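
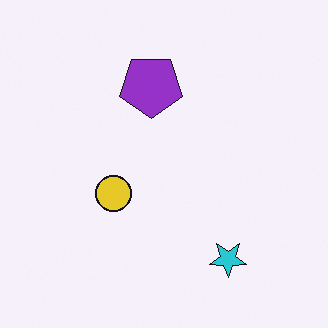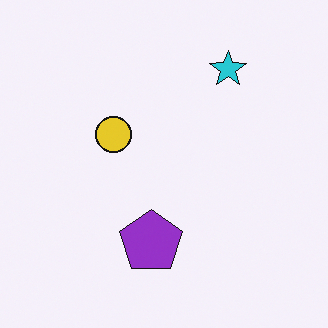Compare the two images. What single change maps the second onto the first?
It was flipped vertically (top ↔ bottom).

The cyan star is in the top-right of the second image and the bottom-right of the first — shapes on opposite sides of the horizontal midline have swapped in a mirror flip.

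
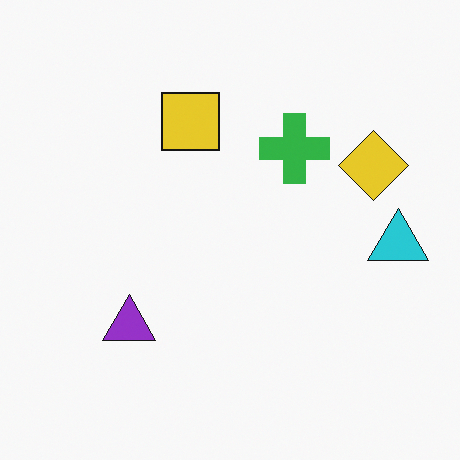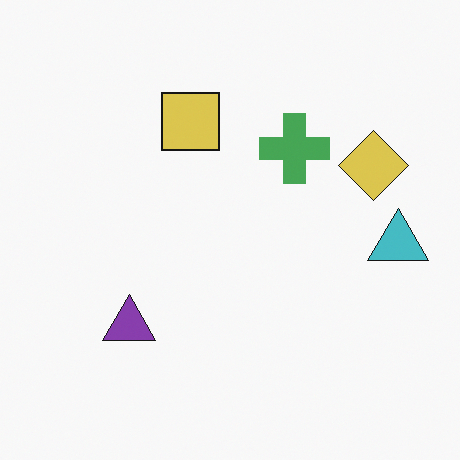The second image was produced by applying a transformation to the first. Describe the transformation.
The image was slightly desaturated.

All colors are more muted and greyish — a global saturation change.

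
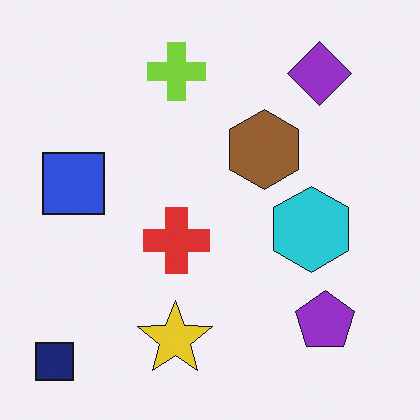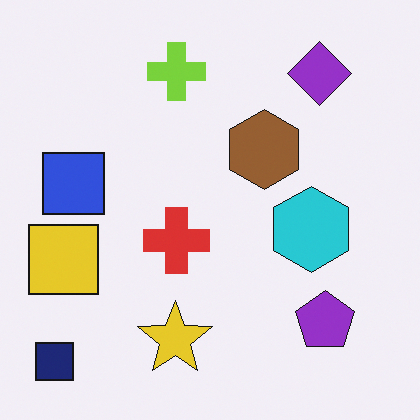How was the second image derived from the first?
The second image is the first overlaid with an additional yellow square.

A yellow square appears in the second image that is absent from the first.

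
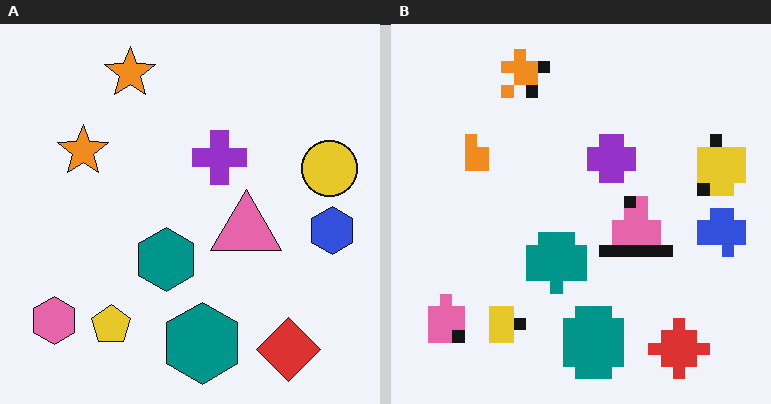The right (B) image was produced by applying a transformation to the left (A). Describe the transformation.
It was heavily pixelated into large blocks.

Shapes are reduced to large square blocks; fine edges and outlines are lost — a downscale-then-upscale (mosaic) effect.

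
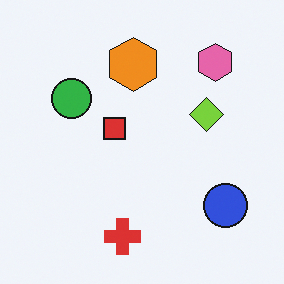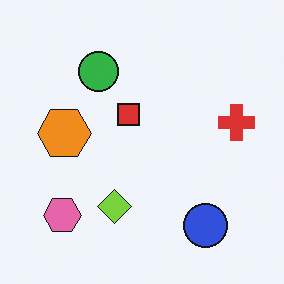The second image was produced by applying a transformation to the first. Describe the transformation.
Transposed (reflected across the top-left ↔ bottom-right diagonal).

Shapes have swapped their row and column positions — what was in the top-right is now in the bottom-left — a diagonal reflection.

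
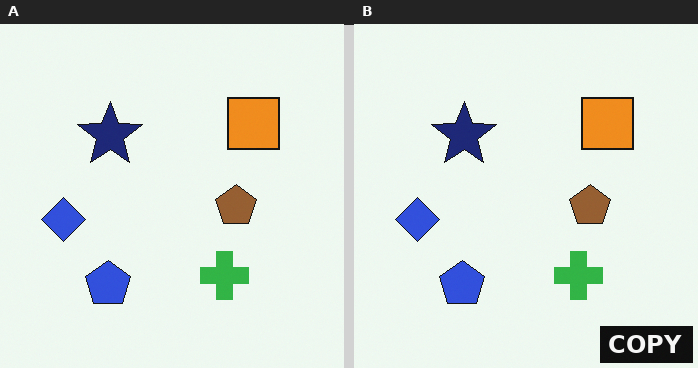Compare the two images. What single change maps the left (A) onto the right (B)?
It was watermarked with the text "COPY" in the lower-right corner.

A dark label reading "COPY" appears in the lower-right corner.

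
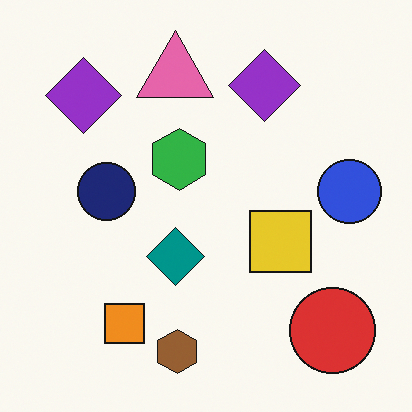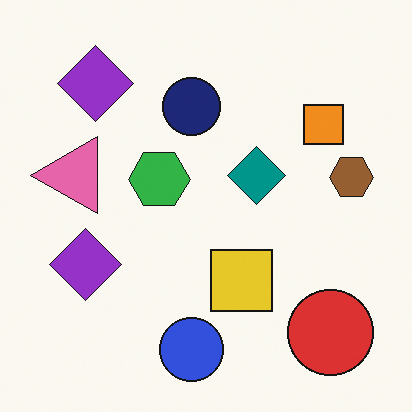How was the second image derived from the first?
The image was transposed (reflected across the top-left ↔ bottom-right diagonal).

Shapes have swapped their row and column positions — what was in the top-right is now in the bottom-left — a diagonal reflection.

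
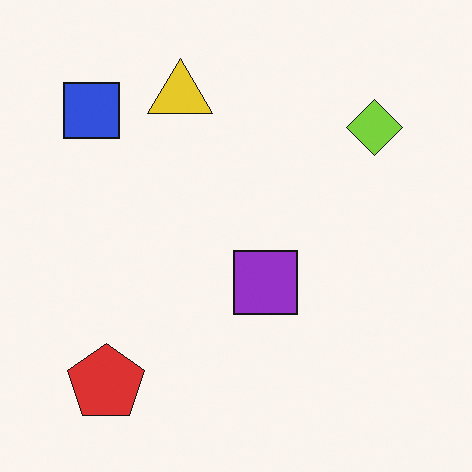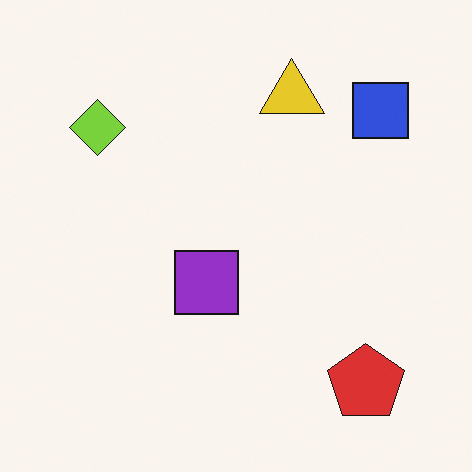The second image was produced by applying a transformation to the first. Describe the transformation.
The second image is the first flipped horizontally (left ↔ right).

The blue square is in the top-left of the first image and the top-right of the second — shapes on opposite sides of the vertical midline have swapped in a mirror flip.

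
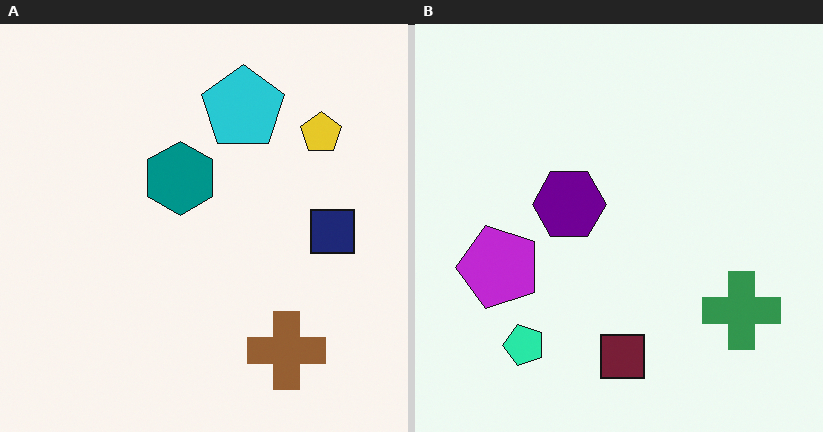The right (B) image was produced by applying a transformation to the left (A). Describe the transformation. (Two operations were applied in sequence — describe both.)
The right (B) image is the left (A) hue-shifted by a moderate amount, then transposed (reflected across the top-left ↔ bottom-right diagonal).

Every shape's color has rotated by the same amount around the hue wheel — a uniform hue shift. Shapes have swapped their row and column positions — what was in the top-right is now in the bottom-left — a diagonal reflection.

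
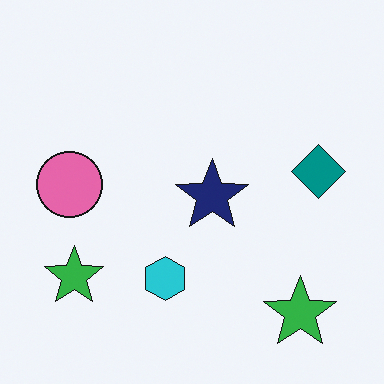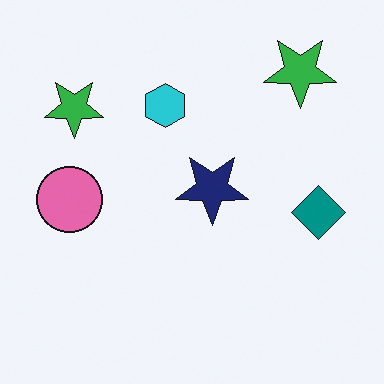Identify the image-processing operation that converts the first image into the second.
The transformation is: flipped vertically (top ↔ bottom).

The cyan hexagon is in the bottom of the first image and the top of the second — shapes on opposite sides of the horizontal midline have swapped in a mirror flip.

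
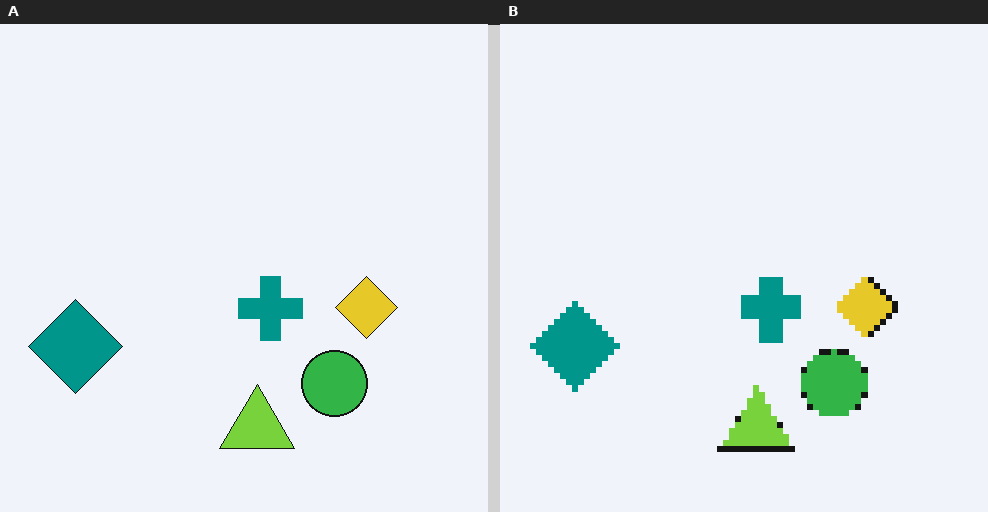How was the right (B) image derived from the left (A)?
It was moderately pixelated.

Shapes are reduced to large square blocks; fine edges and outlines are lost — a downscale-then-upscale (mosaic) effect.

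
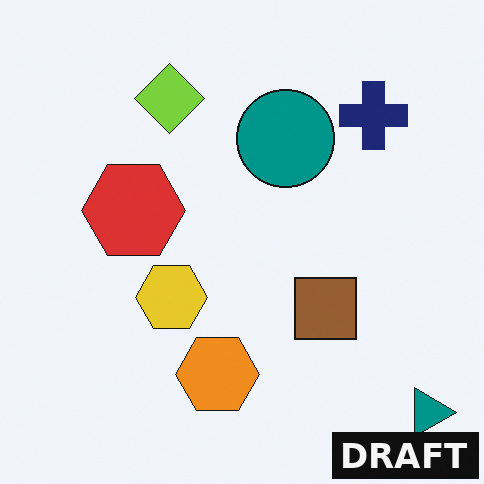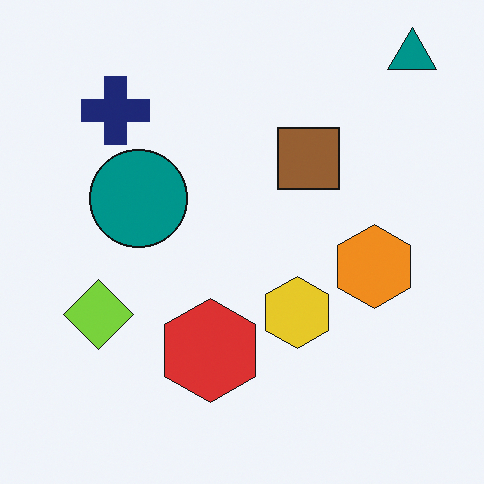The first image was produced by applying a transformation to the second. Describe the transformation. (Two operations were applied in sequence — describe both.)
The image was rotated 90° clockwise, then watermarked with the text "DRAFT" in the lower-right corner.

The teal triangle sits in the top-right of the second image and the bottom-right of the first — consistent with a whole-image 90° clockwise rotation. A dark label reading "DRAFT" appears in the lower-right corner.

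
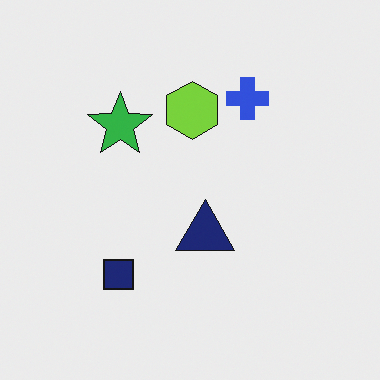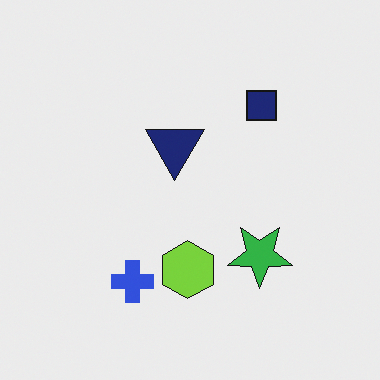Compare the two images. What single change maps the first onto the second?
The transformation is: rotated 180°.

The navy square sits in the bottom-left of the first image and the top-right of the second — consistent with a whole-image 180° rotation.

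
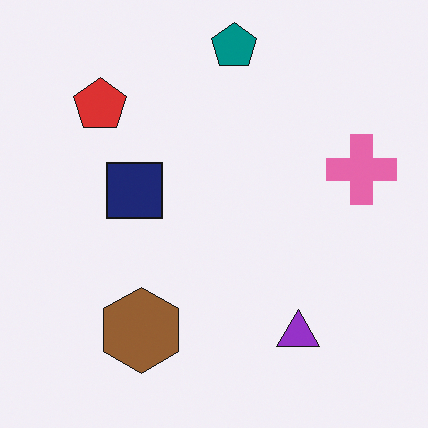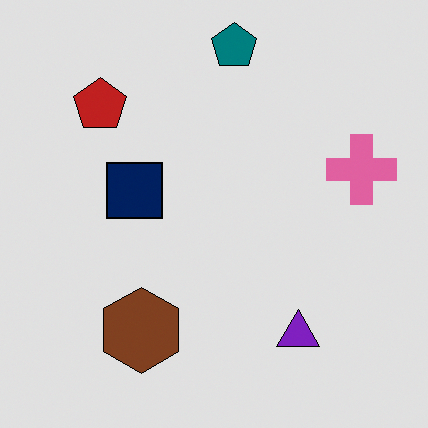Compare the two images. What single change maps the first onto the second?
This is the original image posterized to a reduced palette.

Each flat color has snapped to a coarser quantized level — most visibly, the near-white background has dropped to a flat grey.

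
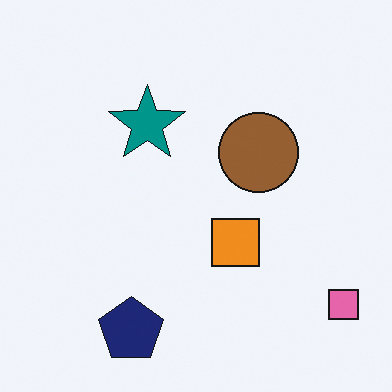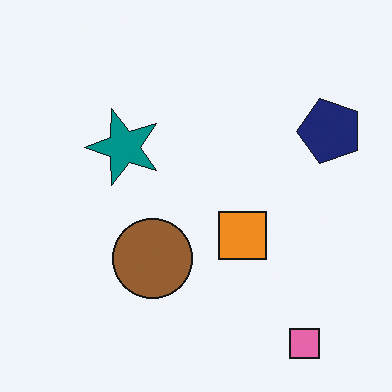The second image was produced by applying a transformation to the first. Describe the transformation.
Transposed (reflected across the top-left ↔ bottom-right diagonal).

Shapes have swapped their row and column positions — what was in the top-right is now in the bottom-left — a diagonal reflection.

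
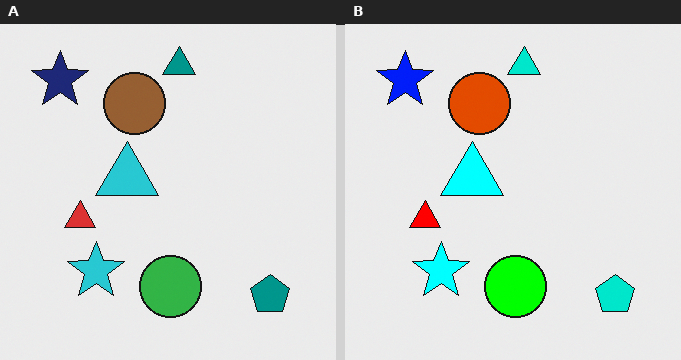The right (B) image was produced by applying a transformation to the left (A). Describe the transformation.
Made much more vivid (saturation change).

All colors are more vivid — a global saturation change.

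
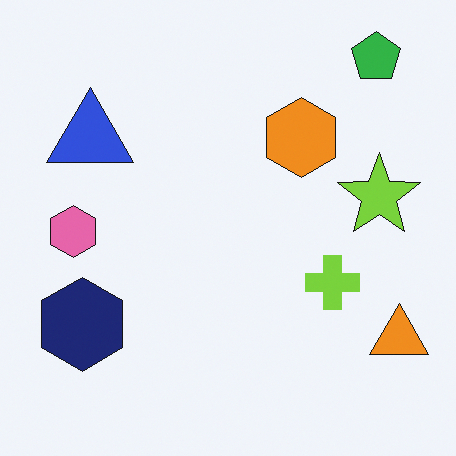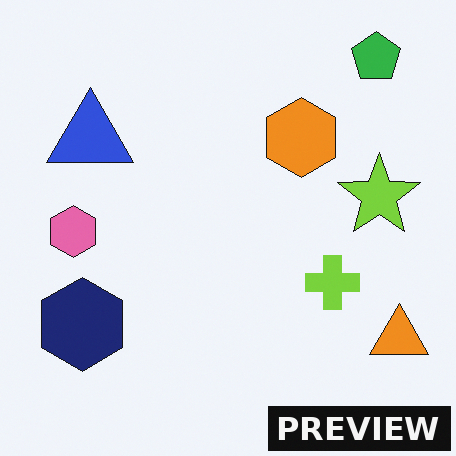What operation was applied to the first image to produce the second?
Watermarked with the text "PREVIEW" in the lower-right corner.

A dark label reading "PREVIEW" appears in the lower-right corner.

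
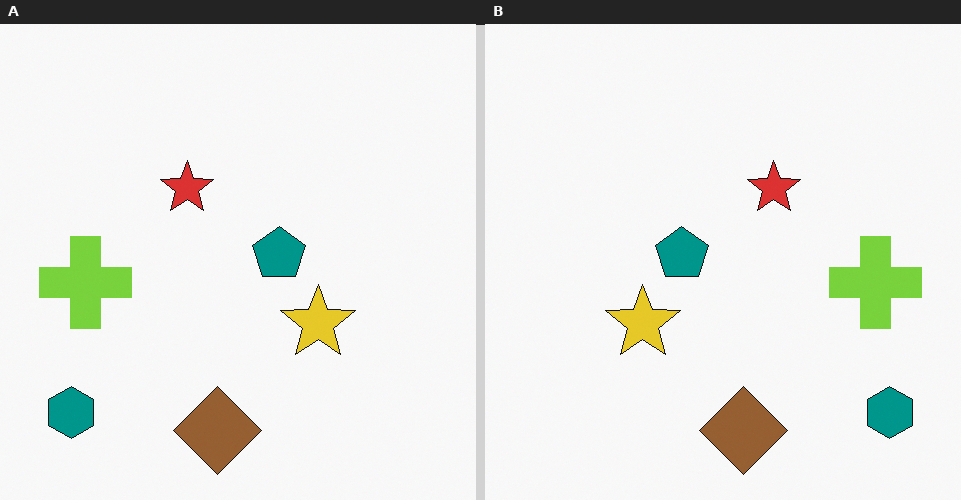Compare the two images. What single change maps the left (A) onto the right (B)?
This is the original image flipped horizontally (left ↔ right).

The teal hexagon is in the bottom-left of the left (A) image and the bottom-right of the right (B) — shapes on opposite sides of the vertical midline have swapped in a mirror flip.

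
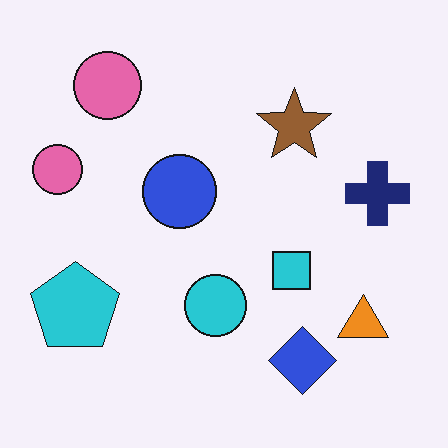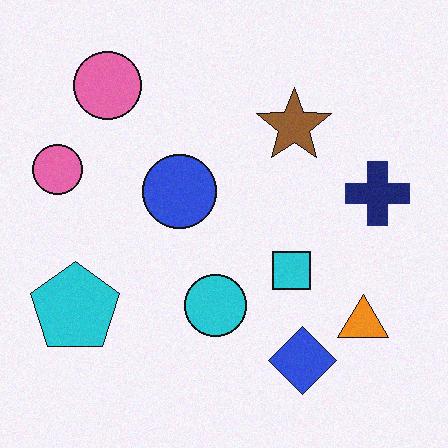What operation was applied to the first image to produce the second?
Degraded with light additive noise.

Random speckle covers the whole image, including the flat background.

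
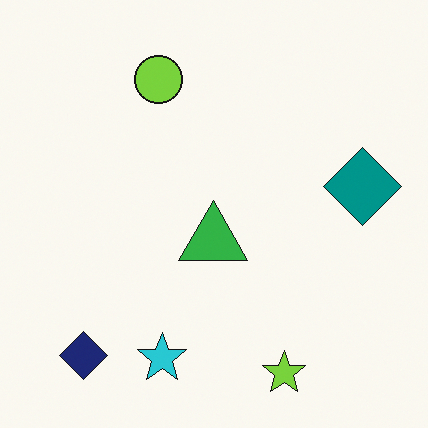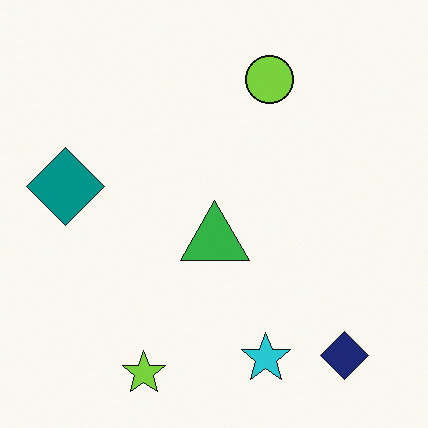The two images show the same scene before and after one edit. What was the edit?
The image was flipped horizontally (left ↔ right).

The teal diamond is in the right of the first image and the left of the second — shapes on opposite sides of the vertical midline have swapped in a mirror flip.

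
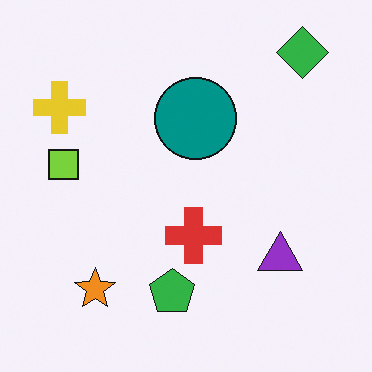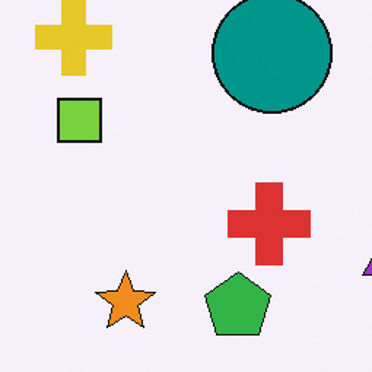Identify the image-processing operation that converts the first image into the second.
The second image is the first cropped slightly and scaled back up.

The visible shapes are larger and the field of view is narrower; shapes near the original edges may be partly or wholly outside the frame — a crop-and-rescale.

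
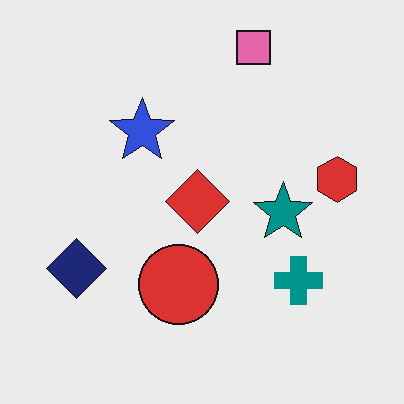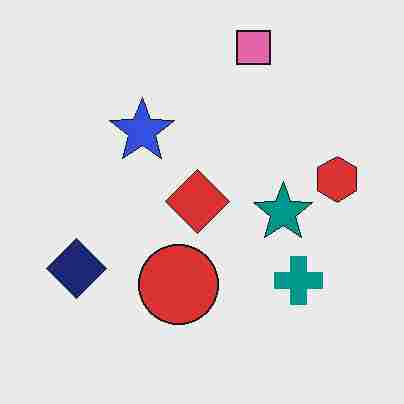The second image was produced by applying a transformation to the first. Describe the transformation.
The transformation is: degraded with heavy JPEG compression.

Blocky 8×8 compression artifacts appear around shape edges and the flat background shows ringing — characteristic JPEG degradation.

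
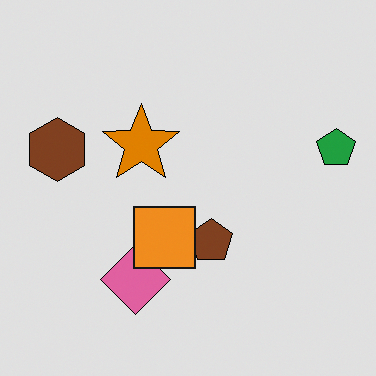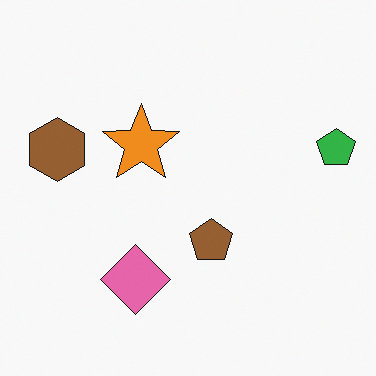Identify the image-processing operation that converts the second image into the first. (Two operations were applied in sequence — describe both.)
Moderately posterized, then overlaid with an additional orange square.

Each flat color has snapped to a coarser quantized level — most visibly, the near-white background has dropped to a flat grey. An orange square appears in the first image that is absent from the second.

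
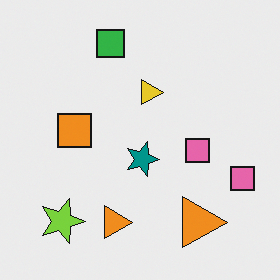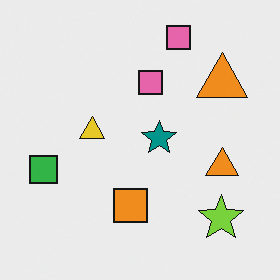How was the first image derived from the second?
Rotated 90° clockwise.

The lime star sits in the bottom-right of the second image and the bottom-left of the first — consistent with a whole-image 90° clockwise rotation.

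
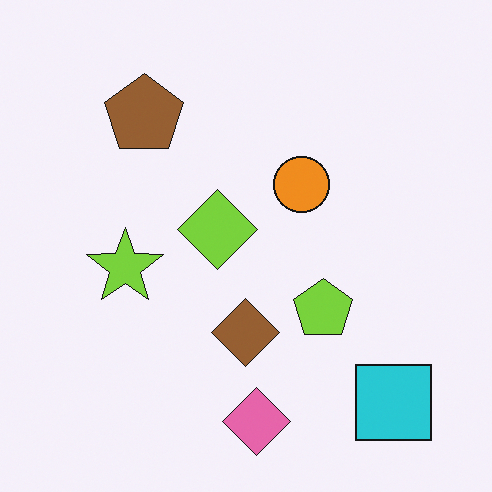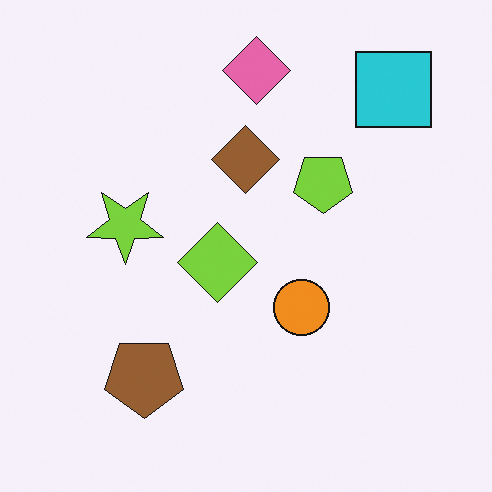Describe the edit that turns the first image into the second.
The image was flipped vertically (top ↔ bottom).

The pink diamond is in the bottom of the first image and the top of the second — shapes on opposite sides of the horizontal midline have swapped in a mirror flip.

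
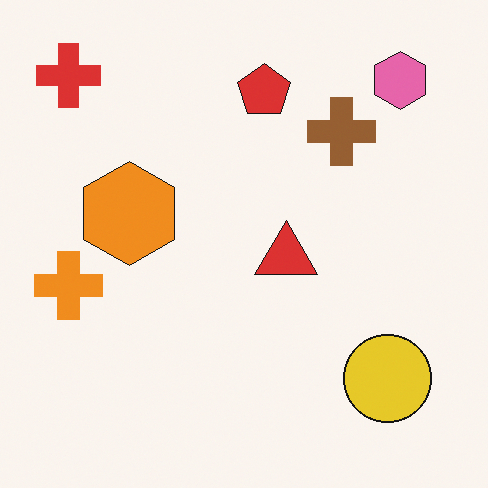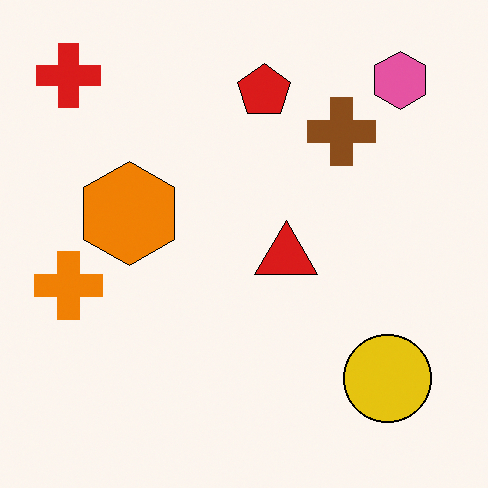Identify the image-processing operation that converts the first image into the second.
It was given slightly increased contrast.

Tones are pushed away from mid-grey across the whole image — a global contrast change.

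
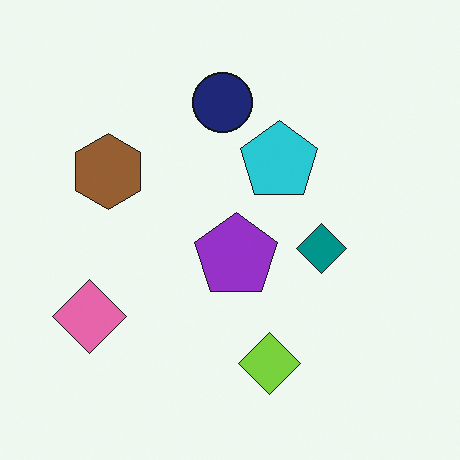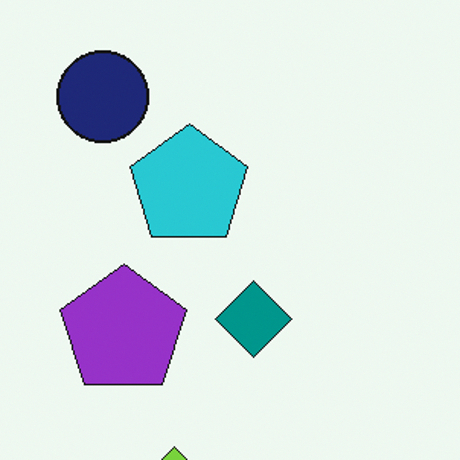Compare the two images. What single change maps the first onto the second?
The second image is the first cropped to a modestly smaller region and rescaled.

The visible shapes are larger and the field of view is narrower; shapes near the original edges may be partly or wholly outside the frame — a crop-and-rescale.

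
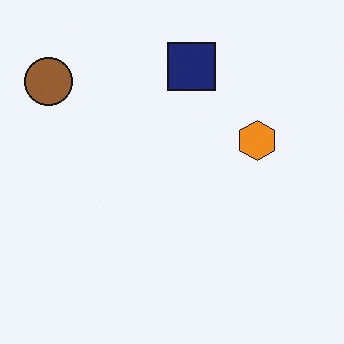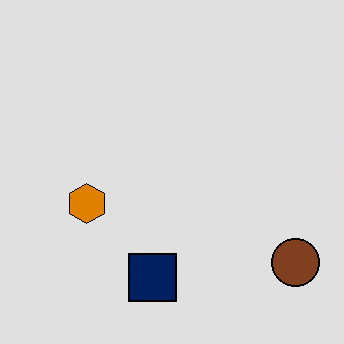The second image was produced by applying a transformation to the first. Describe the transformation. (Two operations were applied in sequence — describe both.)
The image was moderately posterized, then rotated 180°.

Each flat color has snapped to a coarser quantized level — most visibly, the near-white background has dropped to a flat grey. The brown circle sits in the top-left of the first image and the bottom-right of the second — consistent with a whole-image 180° rotation.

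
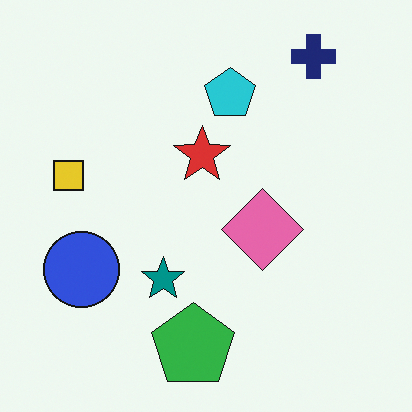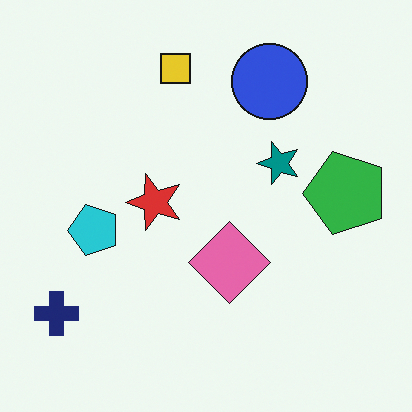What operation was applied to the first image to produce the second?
It was transposed (reflected across the top-left ↔ bottom-right diagonal).

Shapes have swapped their row and column positions — what was in the top-right is now in the bottom-left — a diagonal reflection.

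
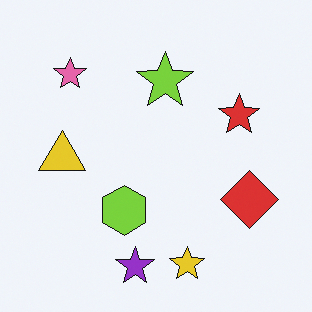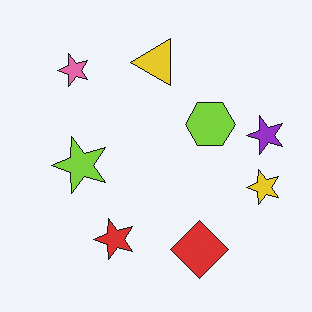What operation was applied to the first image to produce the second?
It was transposed (reflected across the top-left ↔ bottom-right diagonal).

Shapes have swapped their row and column positions — what was in the top-right is now in the bottom-left — a diagonal reflection.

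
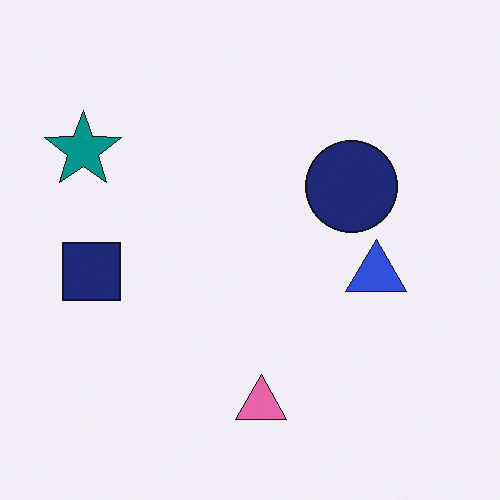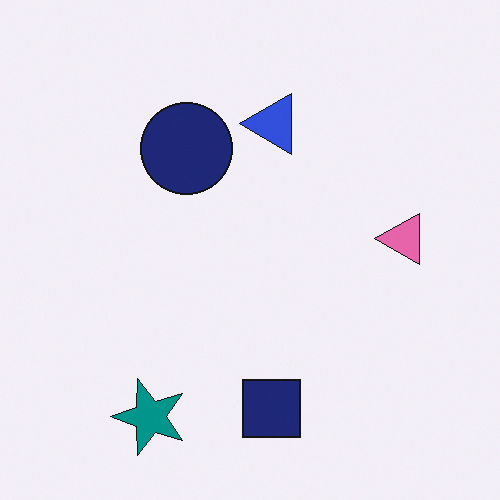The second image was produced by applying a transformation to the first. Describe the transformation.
Rotated 90° counter-clockwise.

The teal star sits in the top-left of the first image and the bottom-left of the second — consistent with a whole-image 90° counter-clockwise rotation.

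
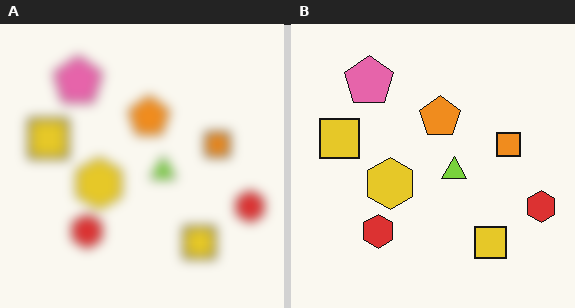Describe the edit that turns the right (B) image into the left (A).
The image was heavily blurred.

Shape edges and outlines are uniformly softened across the whole image.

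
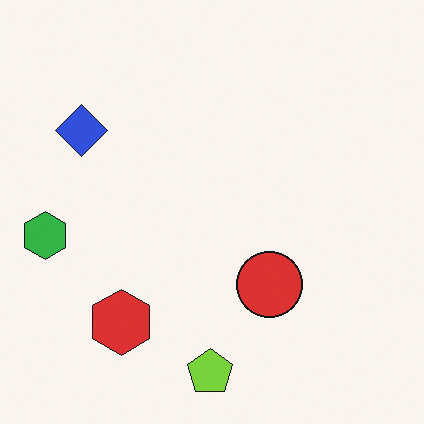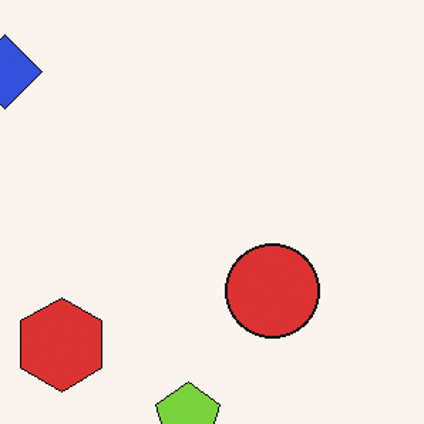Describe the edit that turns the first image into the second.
This is the original image cropped slightly and scaled back up.

The visible shapes are larger and the field of view is narrower; shapes near the original edges may be partly or wholly outside the frame — a crop-and-rescale.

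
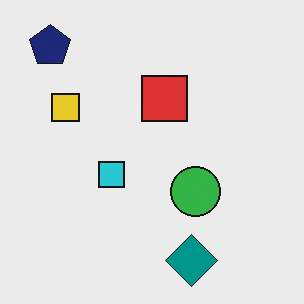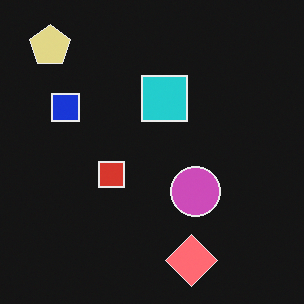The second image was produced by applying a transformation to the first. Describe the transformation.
It was color-inverted (negative).

The light background has become dark and every shape's color is its complement — a photographic negative.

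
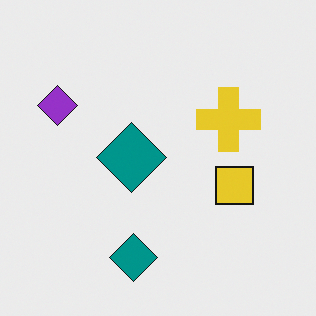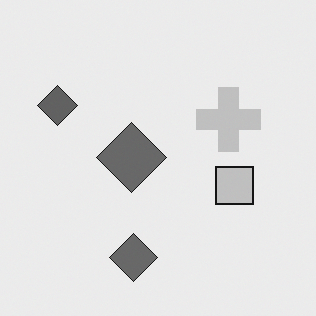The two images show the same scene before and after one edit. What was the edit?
The second image is the first converted to grayscale.

All color is removed — every shape is now a shade of grey.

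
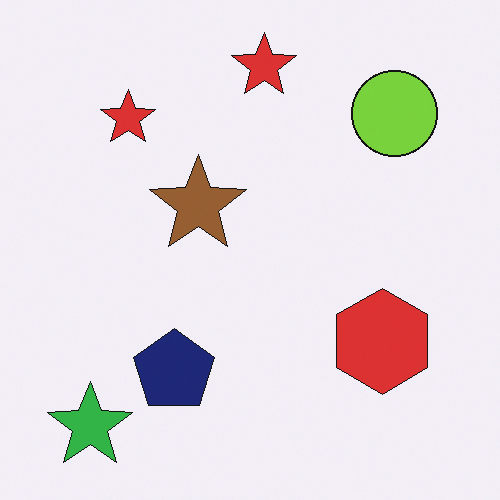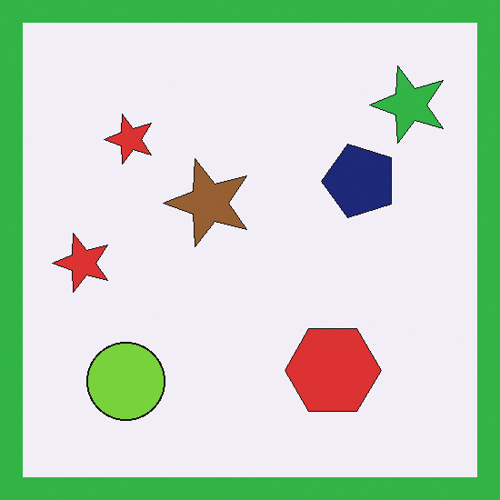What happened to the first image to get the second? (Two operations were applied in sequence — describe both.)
The image was transposed (reflected across the top-left ↔ bottom-right diagonal), then framed with a green border.

Shapes have swapped their row and column positions — what was in the top-right is now in the bottom-left — a diagonal reflection. A solid green frame runs around the edge of the second image, with the content slightly shrunk inside it.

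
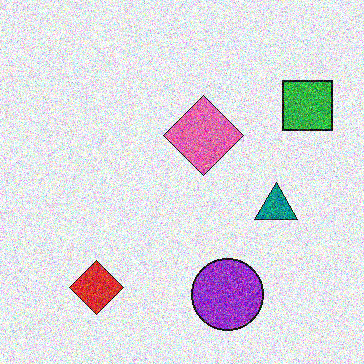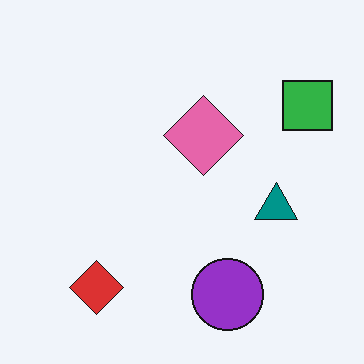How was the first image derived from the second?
Degraded with strong gaussian noise.

Random speckle covers the whole image, including the flat background.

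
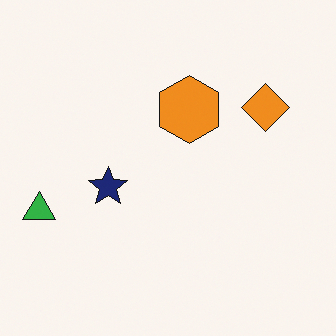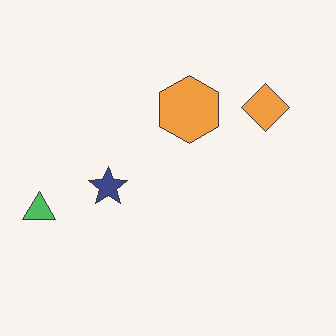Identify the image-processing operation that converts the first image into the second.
The second image is the first given slightly reduced contrast.

Tones are pushed toward mid-grey across the whole image — a global contrast change.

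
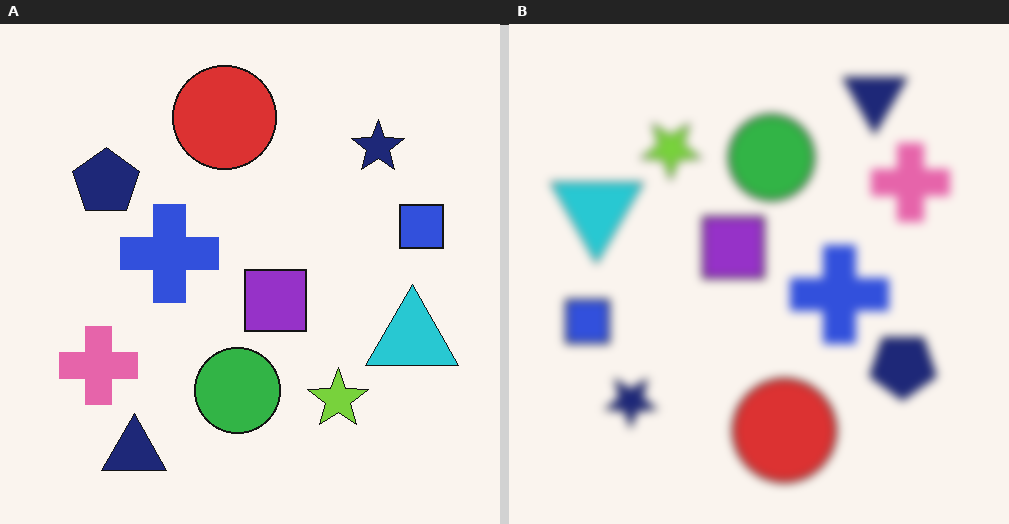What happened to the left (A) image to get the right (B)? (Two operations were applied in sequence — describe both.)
The right (B) image is the left (A) moderately blurred, then rotated 180°.

Shape edges and outlines are uniformly softened across the whole image. The navy triangle sits in the bottom-left of the left (A) image and the top-right of the right (B) — consistent with a whole-image 180° rotation.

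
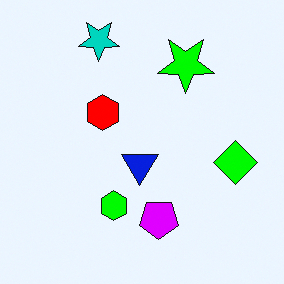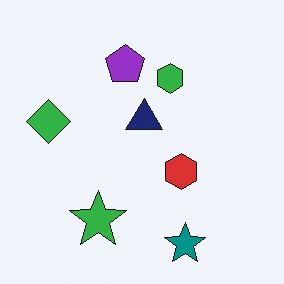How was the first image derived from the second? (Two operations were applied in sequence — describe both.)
It was made much more vivid (saturation change), then rotated 180°.

All colors are more vivid — a global saturation change. The teal star sits in the bottom of the second image and the top of the first — consistent with a whole-image 180° rotation.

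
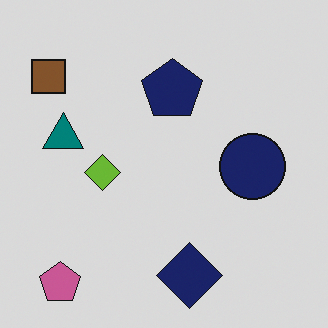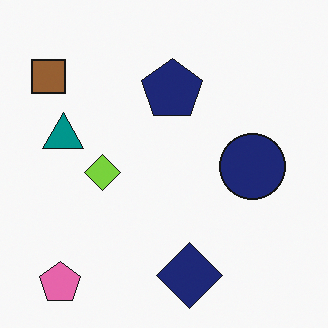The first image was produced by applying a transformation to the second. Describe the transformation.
The image was darkened a little.

Every pixel — background and shapes alike — is uniformly darkened.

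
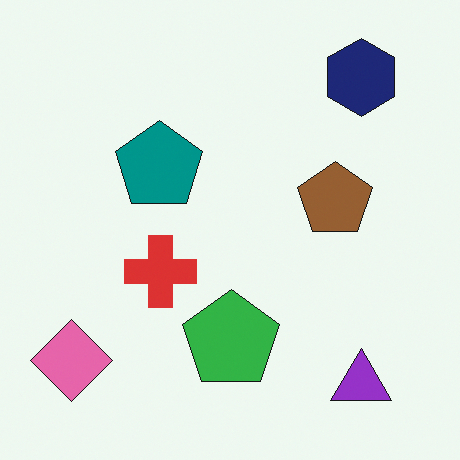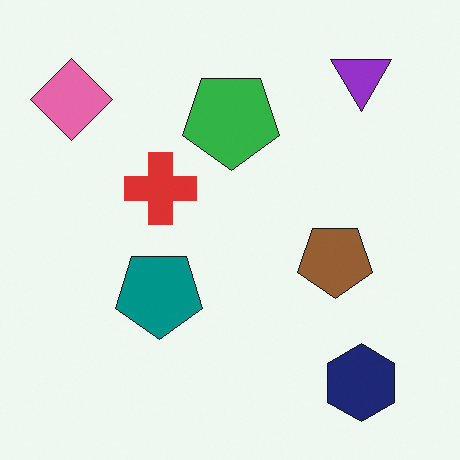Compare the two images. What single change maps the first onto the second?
The second image is the first flipped vertically (top ↔ bottom).

The purple triangle is in the bottom-right of the first image and the top-right of the second — shapes on opposite sides of the horizontal midline have swapped in a mirror flip.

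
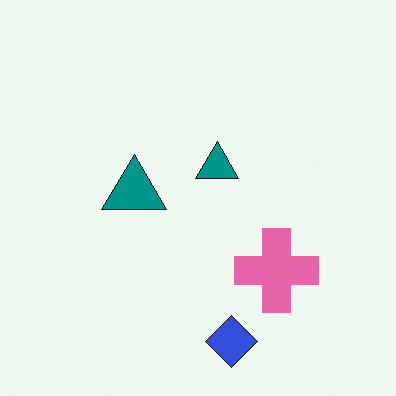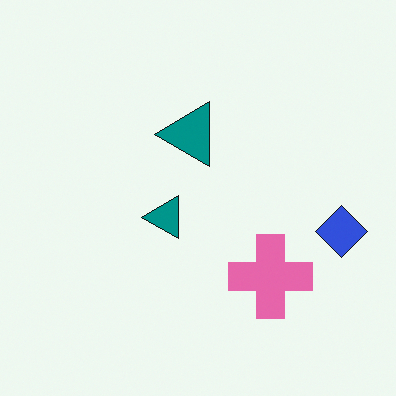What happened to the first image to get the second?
The second image is the first transposed (reflected across the top-left ↔ bottom-right diagonal).

Shapes have swapped their row and column positions — what was in the top-right is now in the bottom-left — a diagonal reflection.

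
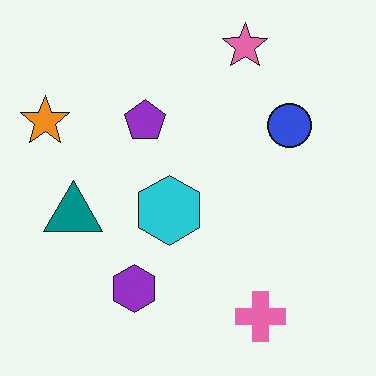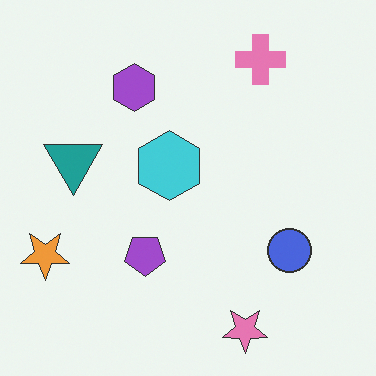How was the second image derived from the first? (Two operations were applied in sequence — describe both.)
Flipped vertically (top ↔ bottom), then given slightly reduced contrast.

The pink star is in the top of the first image and the bottom of the second — shapes on opposite sides of the horizontal midline have swapped in a mirror flip. Tones are pushed toward mid-grey across the whole image — a global contrast change.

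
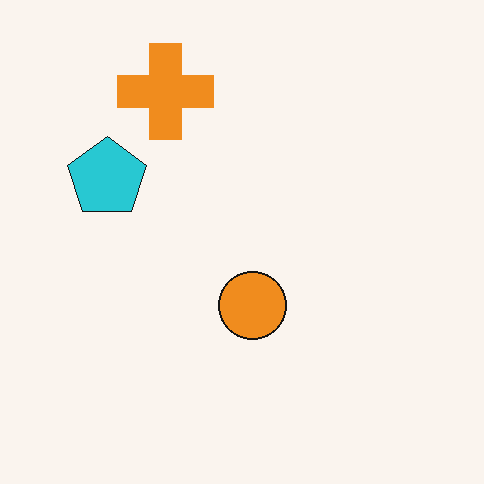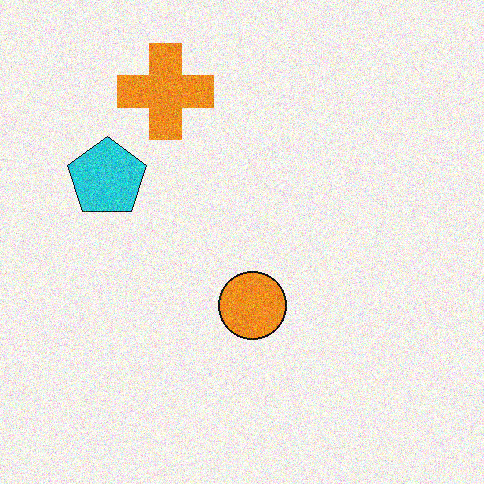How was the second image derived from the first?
It was degraded with moderate additive noise.

Random speckle covers the whole image, including the flat background.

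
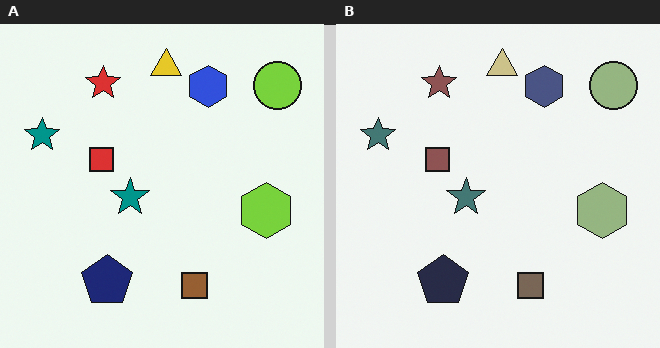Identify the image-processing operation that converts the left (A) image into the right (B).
The image was heavily desaturated.

All colors are more muted and greyish — a global saturation change.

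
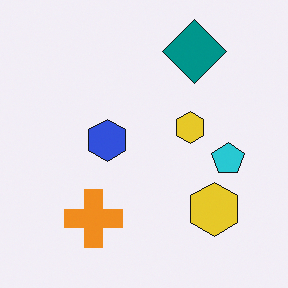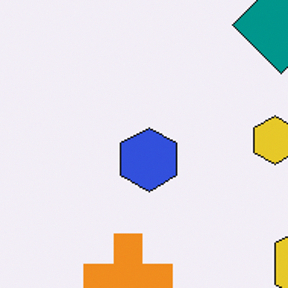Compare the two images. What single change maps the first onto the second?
The second image is the first cropped slightly and scaled back up.

The visible shapes are larger and the field of view is narrower; shapes near the original edges may be partly or wholly outside the frame — a crop-and-rescale.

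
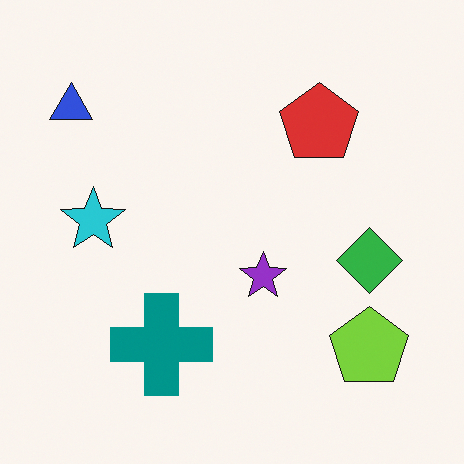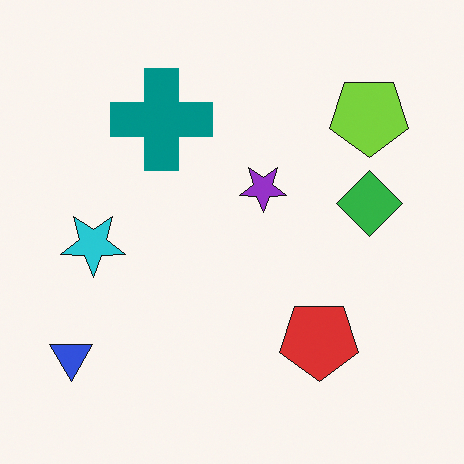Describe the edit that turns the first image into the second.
This is the original image flipped vertically (top ↔ bottom).

The blue triangle is in the top-left of the first image and the bottom-left of the second — shapes on opposite sides of the horizontal midline have swapped in a mirror flip.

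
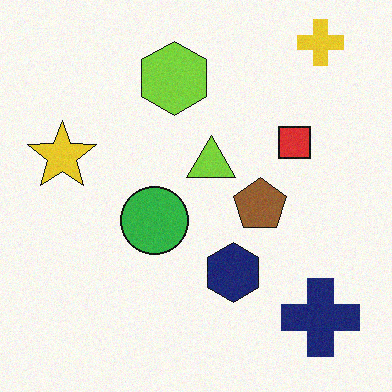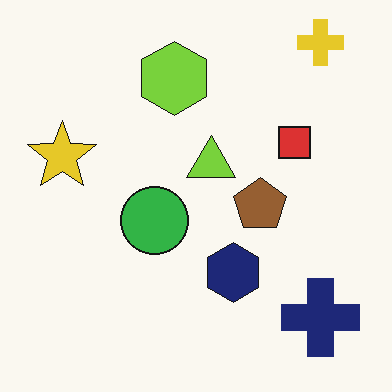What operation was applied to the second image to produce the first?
The transformation is: degraded with a light layer of grain.

Random speckle covers the whole image, including the flat background.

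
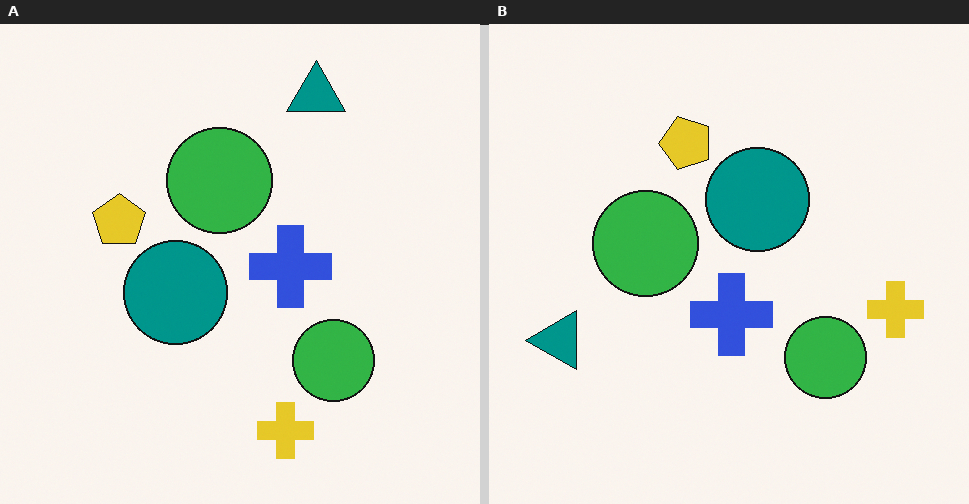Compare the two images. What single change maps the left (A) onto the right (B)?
It was transposed (reflected across the top-left ↔ bottom-right diagonal).

Shapes have swapped their row and column positions — what was in the top-right is now in the bottom-left — a diagonal reflection.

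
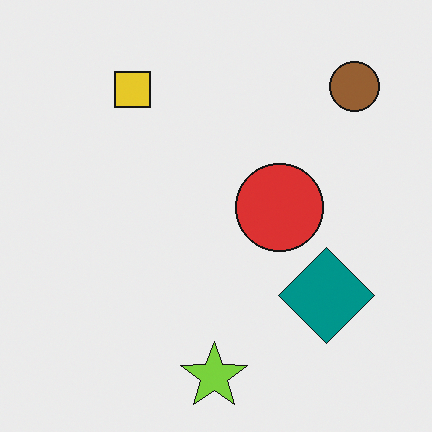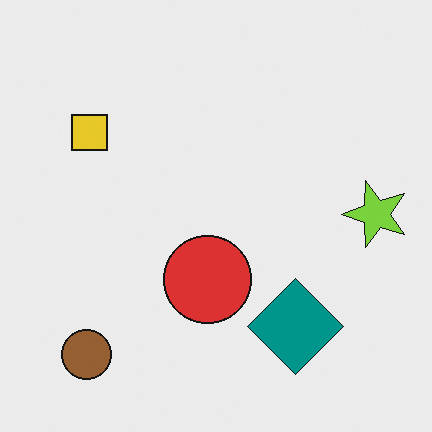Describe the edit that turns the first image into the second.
The second image is the first transposed (reflected across the top-left ↔ bottom-right diagonal).

Shapes have swapped their row and column positions — what was in the top-right is now in the bottom-left — a diagonal reflection.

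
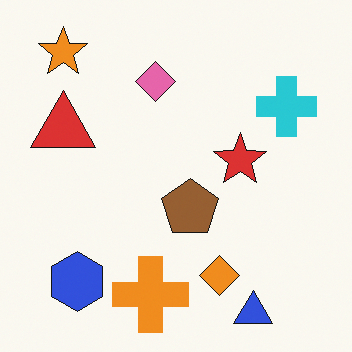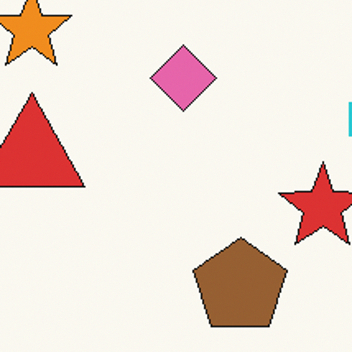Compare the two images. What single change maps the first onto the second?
The image was cropped to a noticeably smaller region and rescaled.

The visible shapes are larger and the field of view is narrower; shapes near the original edges may be partly or wholly outside the frame — a crop-and-rescale.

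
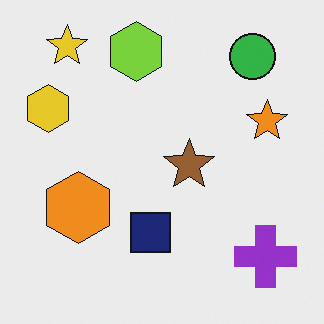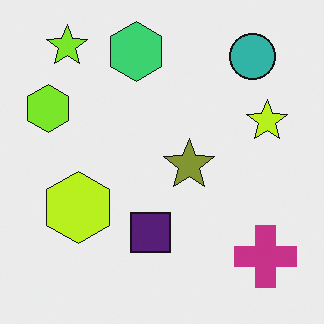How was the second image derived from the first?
This is the original image hue-shifted slightly.

Every shape's color has rotated by the same amount around the hue wheel — a uniform hue shift.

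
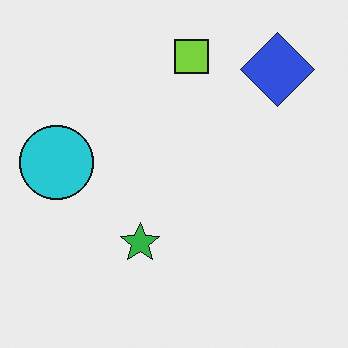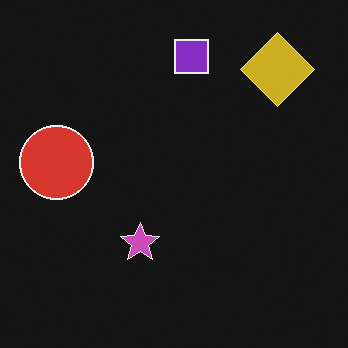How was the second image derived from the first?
This is the original image color-inverted (negative).

The light background has become dark and every shape's color is its complement — a photographic negative.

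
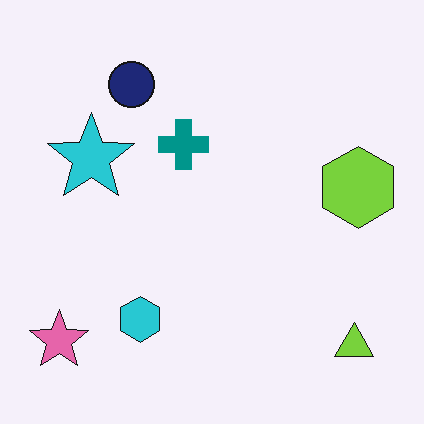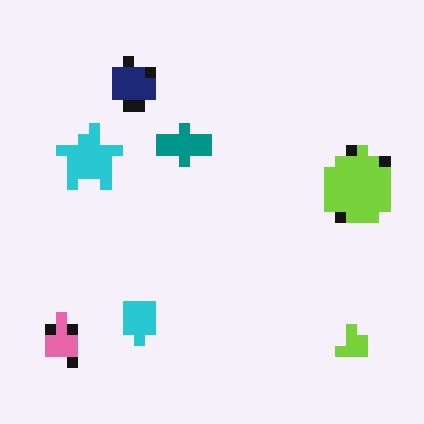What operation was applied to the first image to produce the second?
This is the original image coarsely pixelated.

Shapes are reduced to large square blocks; fine edges and outlines are lost — a downscale-then-upscale (mosaic) effect.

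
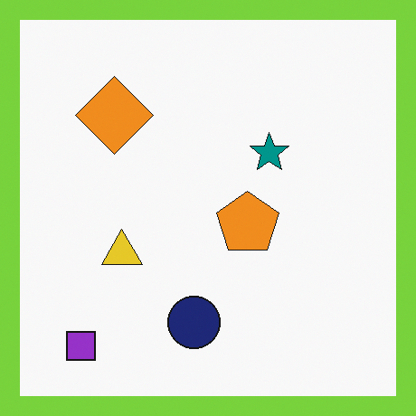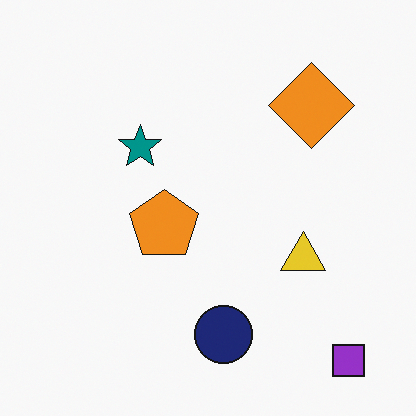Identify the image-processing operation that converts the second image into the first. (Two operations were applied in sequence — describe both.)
This is the original image flipped horizontally (left ↔ right), then framed with a lime border.

The purple square is in the bottom-right of the second image and the bottom-left of the first — shapes on opposite sides of the vertical midline have swapped in a mirror flip. A solid lime frame runs around the edge of the first image, with the content slightly shrunk inside it.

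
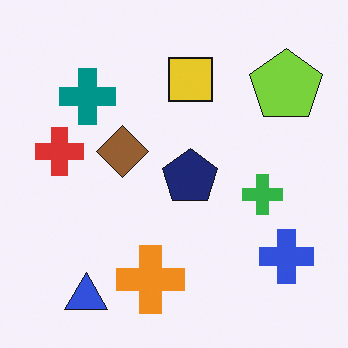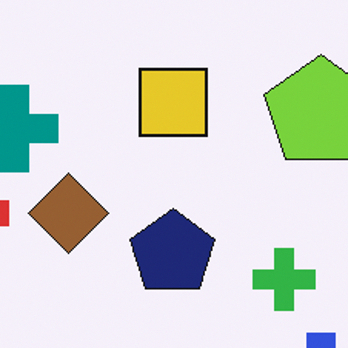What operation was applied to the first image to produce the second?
The image was cropped slightly and scaled back up.

The visible shapes are larger and the field of view is narrower; shapes near the original edges may be partly or wholly outside the frame — a crop-and-rescale.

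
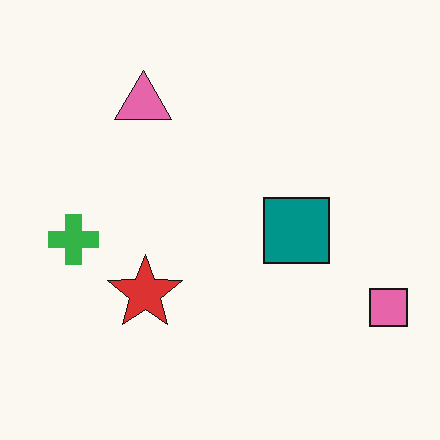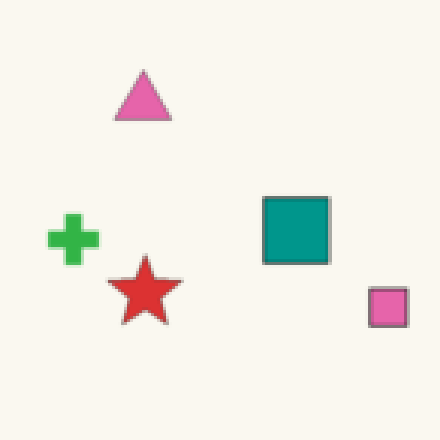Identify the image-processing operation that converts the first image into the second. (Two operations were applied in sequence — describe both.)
It was lightly blurred, then mildly pixelated.

Shape edges and outlines are uniformly softened across the whole image. Shapes are reduced to large square blocks; fine edges and outlines are lost — a downscale-then-upscale (mosaic) effect.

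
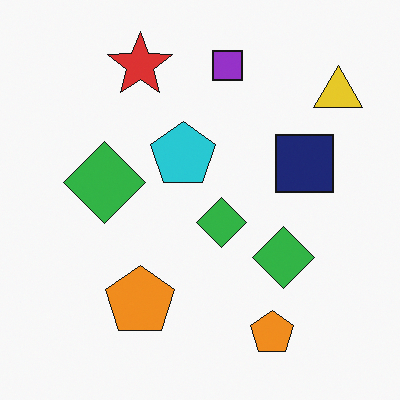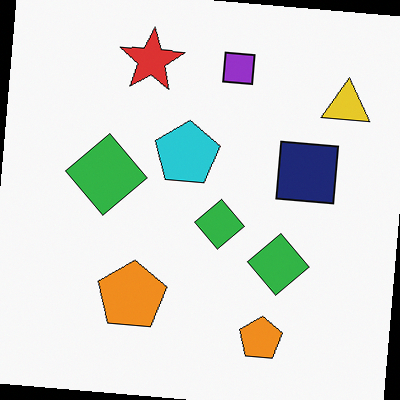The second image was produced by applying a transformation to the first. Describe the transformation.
This is the original image rotated clockwise by a small amount.

Every shape is tilted by the same angle and the image corners show triangular fill wedges — a whole-image rotation by a non-right angle.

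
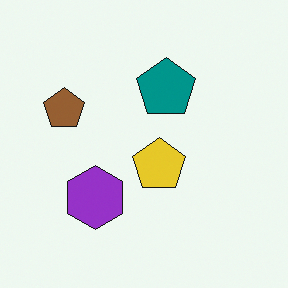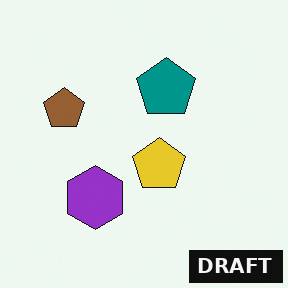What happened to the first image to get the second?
The image was watermarked with the text "DRAFT" in the lower-right corner.

A dark label reading "DRAFT" appears in the lower-right corner.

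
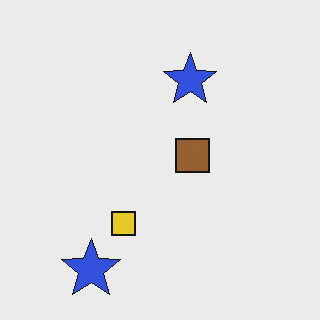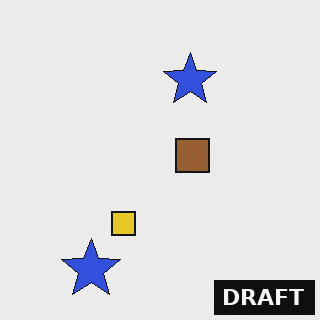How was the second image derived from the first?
Watermarked with the text "DRAFT" in the lower-right corner.

A dark label reading "DRAFT" appears in the lower-right corner.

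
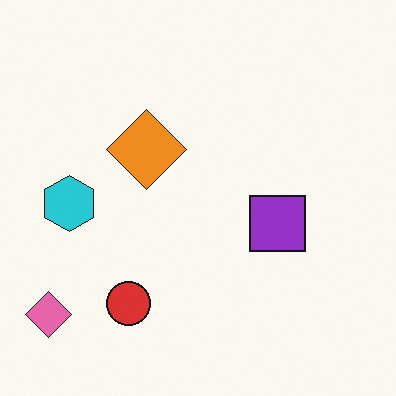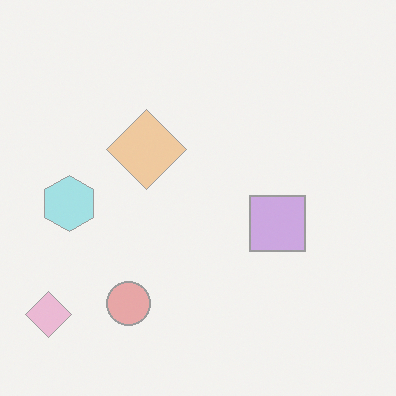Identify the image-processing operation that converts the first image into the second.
Given much lower contrast.

Tones are pushed toward mid-grey across the whole image — a global contrast change.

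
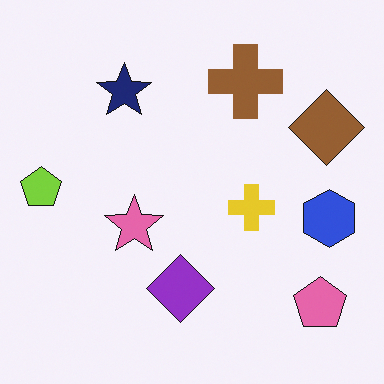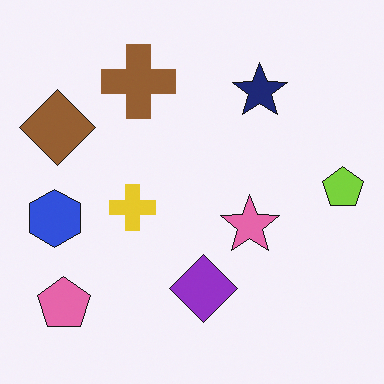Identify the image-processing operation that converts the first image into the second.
The transformation is: flipped horizontally (left ↔ right).

The lime pentagon is in the left of the first image and the right of the second — shapes on opposite sides of the vertical midline have swapped in a mirror flip.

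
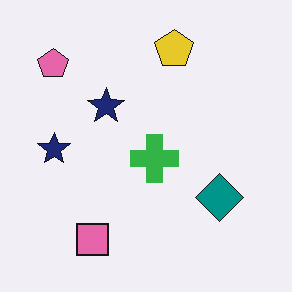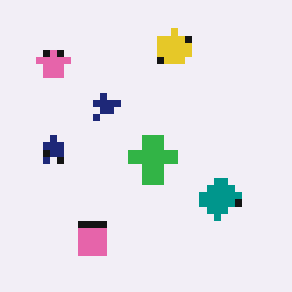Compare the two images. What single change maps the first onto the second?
The second image is the first moderately pixelated.

Shapes are reduced to large square blocks; fine edges and outlines are lost — a downscale-then-upscale (mosaic) effect.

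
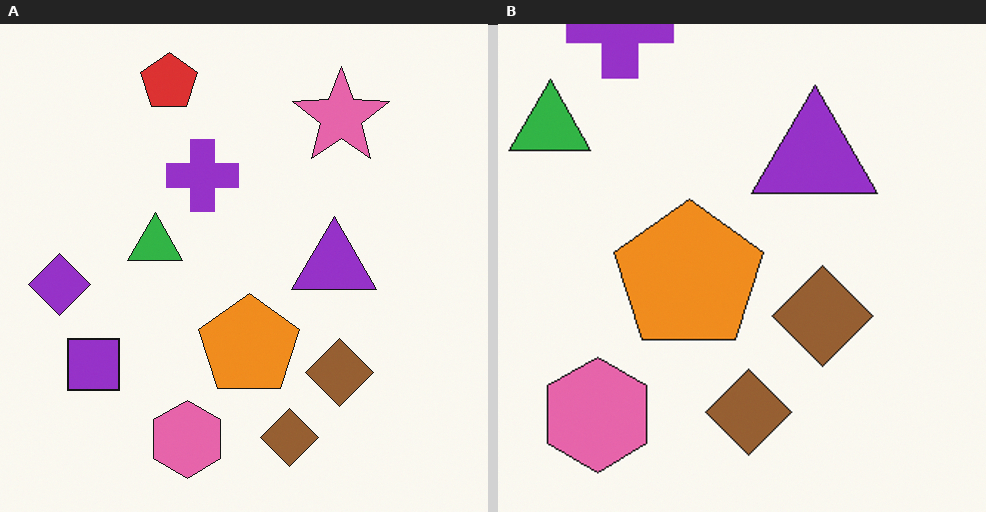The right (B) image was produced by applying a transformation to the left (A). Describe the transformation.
The right (B) image is the left (A) cropped slightly and scaled back up.

The visible shapes are larger and the field of view is narrower; shapes near the original edges may be partly or wholly outside the frame — a crop-and-rescale.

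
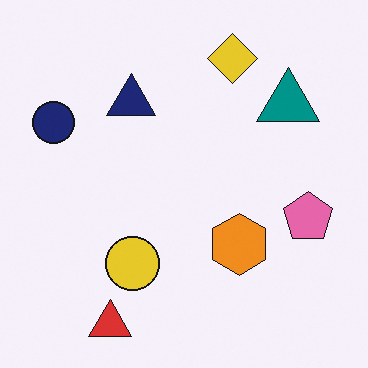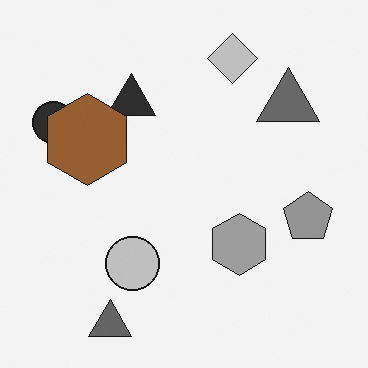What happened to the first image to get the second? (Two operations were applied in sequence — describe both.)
The second image is the first converted to grayscale, then overlaid with an additional brown hexagon.

All color is removed — every shape is now a shade of grey. A brown hexagon appears in the second image that is absent from the first.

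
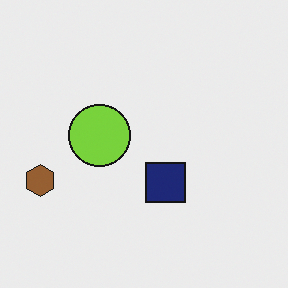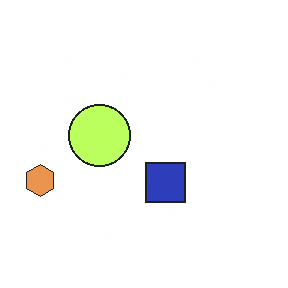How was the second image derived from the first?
It was noticeably brightened.

Every pixel — background and shapes alike — is uniformly brightened.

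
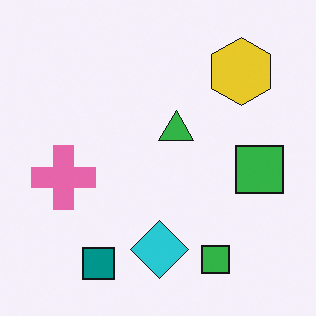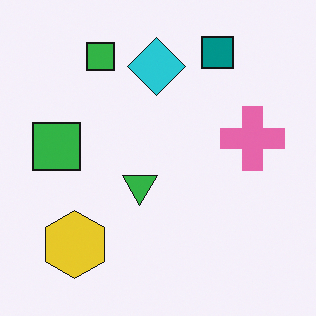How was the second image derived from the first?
It was rotated 180°.

The teal square sits in the bottom-left of the first image and the top-right of the second — consistent with a whole-image 180° rotation.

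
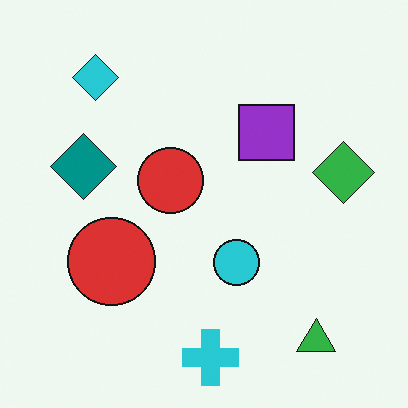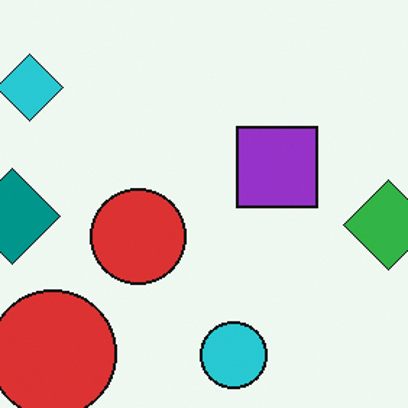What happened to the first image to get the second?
The second image is the first cropped to a modestly smaller region and rescaled.

The visible shapes are larger and the field of view is narrower; shapes near the original edges may be partly or wholly outside the frame — a crop-and-rescale.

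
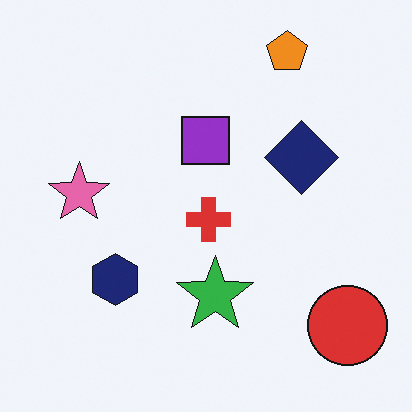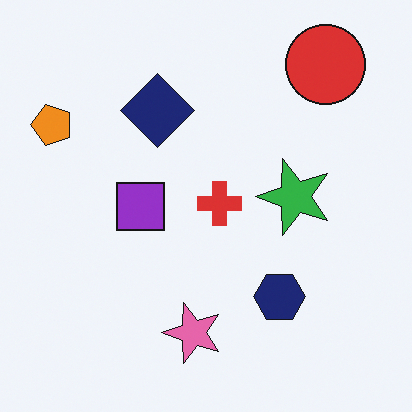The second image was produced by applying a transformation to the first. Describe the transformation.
It was rotated 90° counter-clockwise.

The red circle sits in the bottom-right of the first image and the top-right of the second — consistent with a whole-image 90° counter-clockwise rotation.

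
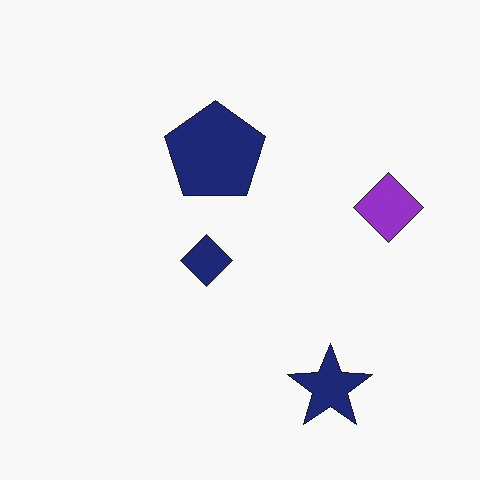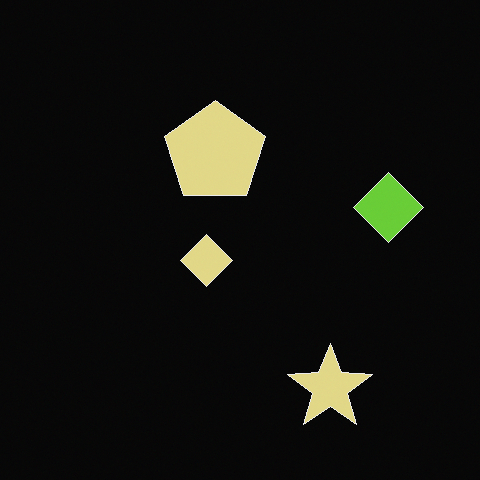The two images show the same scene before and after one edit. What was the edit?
This is the original image color-inverted (negative).

The light background has become dark and every shape's color is its complement — a photographic negative.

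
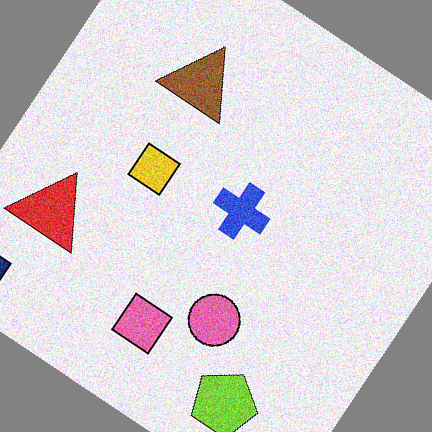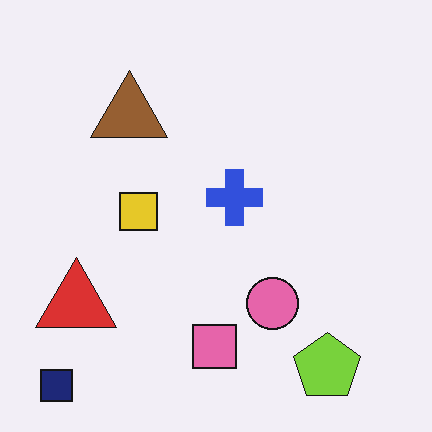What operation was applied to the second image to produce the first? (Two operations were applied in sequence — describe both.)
This is the original image degraded with moderate additive noise, then rotated clockwise by a large amount — several tens of degrees.

Random speckle covers the whole image, including the flat background. Every shape is tilted by the same angle and the image corners show triangular fill wedges — a whole-image rotation by a non-right angle.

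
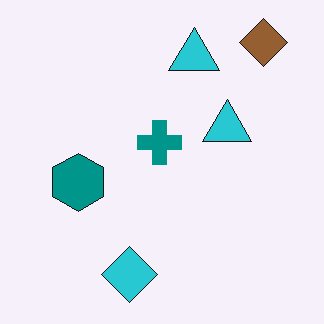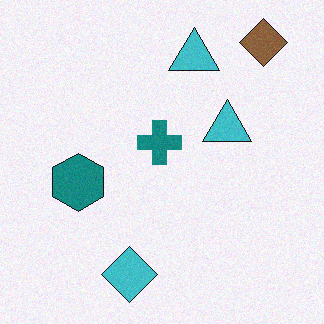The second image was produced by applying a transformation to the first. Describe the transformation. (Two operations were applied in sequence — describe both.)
The transformation is: slightly desaturated, then degraded with light additive noise.

All colors are more muted and greyish — a global saturation change. Random speckle covers the whole image, including the flat background.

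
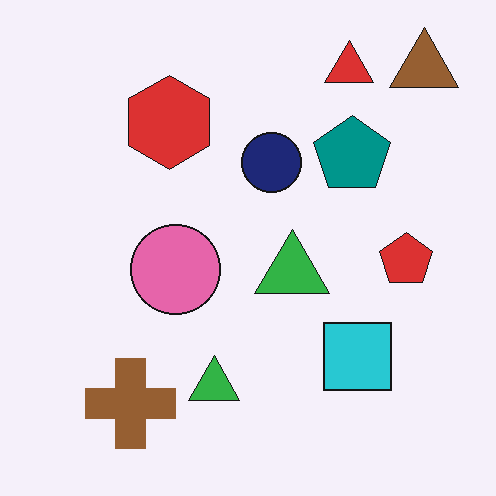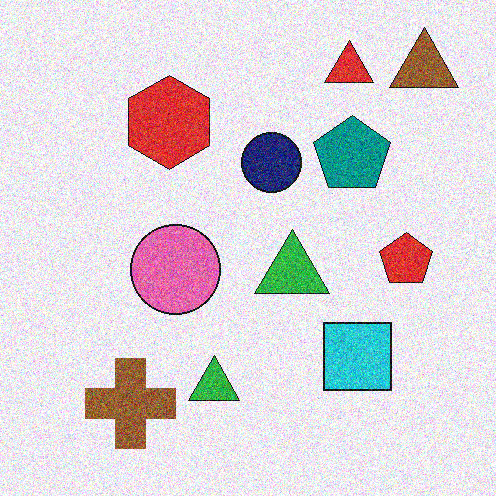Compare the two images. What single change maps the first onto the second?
The second image is the first degraded with strong gaussian noise.

Random speckle covers the whole image, including the flat background.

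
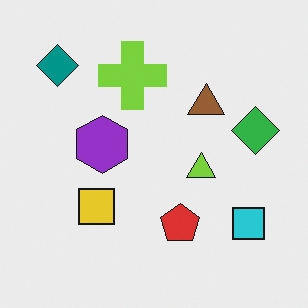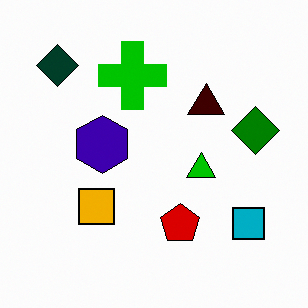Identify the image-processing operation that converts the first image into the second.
This is the original image boosted in contrast.

Tones are pushed away from mid-grey across the whole image — a global contrast change.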